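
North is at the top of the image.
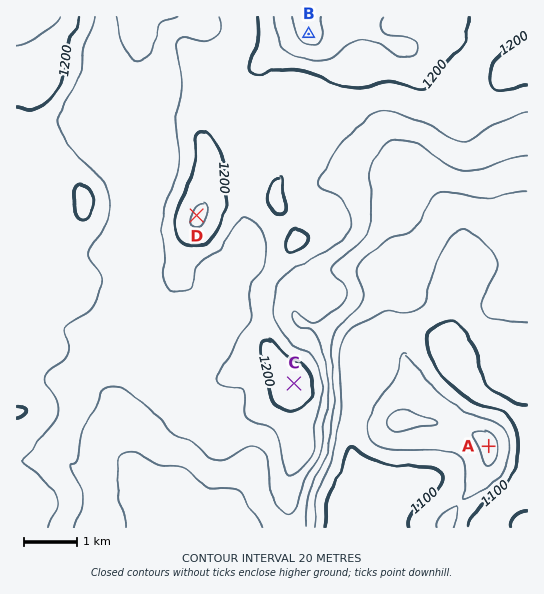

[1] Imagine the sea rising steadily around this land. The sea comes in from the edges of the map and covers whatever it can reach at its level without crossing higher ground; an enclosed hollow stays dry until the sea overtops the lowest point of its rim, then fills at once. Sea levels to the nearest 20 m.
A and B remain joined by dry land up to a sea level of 1120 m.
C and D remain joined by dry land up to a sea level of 1180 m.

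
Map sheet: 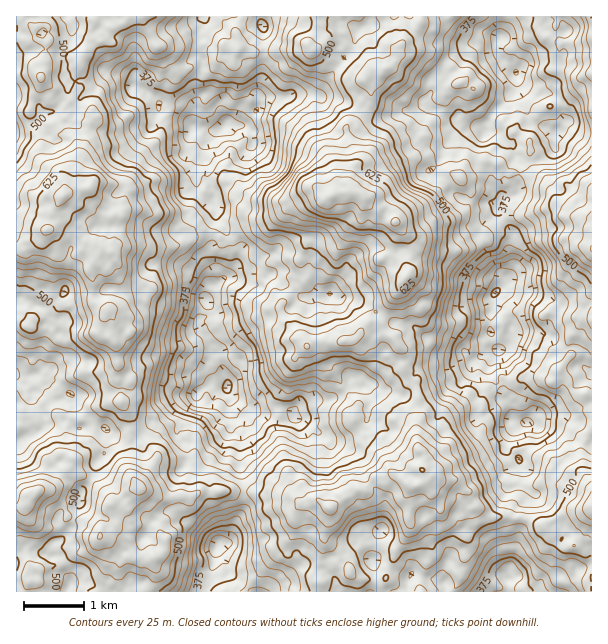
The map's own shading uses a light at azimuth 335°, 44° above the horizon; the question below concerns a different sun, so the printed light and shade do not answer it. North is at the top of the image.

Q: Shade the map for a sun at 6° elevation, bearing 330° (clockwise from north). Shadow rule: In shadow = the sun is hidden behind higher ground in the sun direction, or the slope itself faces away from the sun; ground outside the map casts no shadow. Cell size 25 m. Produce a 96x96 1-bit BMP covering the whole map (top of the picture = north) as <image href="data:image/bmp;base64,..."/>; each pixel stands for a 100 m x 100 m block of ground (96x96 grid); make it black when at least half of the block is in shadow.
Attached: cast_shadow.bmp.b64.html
<image width="96" height="96" href="data:image/bmp;base64,Qk2+BAAAAAAAAD4AAAAoAAAAYAAAAGAAAAABAAEAAAAAAIAEAAATCwAAEwsAAAIAAAAAAAAA////AAAAAAA/gAH/gcAZ9wP//HgJwD3/wOAB40e//AAEwH//+HAAAO+f/QAH8Xz/+DwAIf+f/D4A/7H/+D4Acf/f/P8PP4D//AwI+f//+f8fj8B//AIf+P//+Nw/h8B//gOf+P//+AB/gIh//gMP/H//+AD/gAw//gMP/n/v+AD/gAwP/gMP/j//+AH/gAcH/gBP/g/3+AN/gB+f/gAP/D/mAAA/wB/P/gAP/D3uAAAf4A/n/gAD/D/gAAAf4A8D/AAB/D/kAAAP8AYAOAAAZnvuAAAA8AAAAAAAAhPCAAAAcAAAAAAAAABAAAAAAABgAAAAAAAAAAAAAADgAAAAAAAAAAAAOADgAAAAAAAAAAAACAAAAAAAAAAAAAAAAAAAAAAAAAAAAAAAAAAAAAAAAAAAAAAAAAAAAAAAAAAAAADAAAAAAAAAAAABwAAAIwAAAAAAAAAx4AAAAz4QAADAAAAw/gAAAz/+AAPwAAAw/4AAAW//4AfwAAAQf4AAAA//8A/8AAAOB+AAAAf/8A/8AAA/A/AAcA//8A//+AD/CeAA8B//8B//+AH/AGAAIC//4A//+AP/AAAAAH//4AP/+A//gAAOAH//4AP/8D//wA6eDj//wAH/8D//wA5/3///wAH/+f//4AB/3///wABP7D//4AA4Hj//gAAA7B//4Ax4AB//gAAAAD//4ABwAA//gAAAAH//4AAIAAf/gAAAAP//4YAAAAP/gAAAA///4IABgAP/wAAAA///4AAOAAP/wAQAA///4AAfwAP/wAAAA///8AA/wAn/wAAIAf//8AB/x/j/4AD8AP//+AD/5/g/4AB+cH//+AD/x/x/+AAP2D//+AP/xH7/+AAH6B//+Af/wH//+AGH7A///g/8AH//+ADX4A///xw/gD//iD//4H///wAPgDg/gD///e+H4AAHgAHjBP///e/hwAAHAB/wAH///8fgQAAAgD/wAD///8PwMAAA+D/wAB//ePPwMAAAeD/wAAf/uDAwAAAB9hwgAAD/oAAAAAAB3wAAAAAfsAAPAAAA3whwAAANHAAfgAAAH5zwAAAAAAH+wAAAB4HwAAAAAAD4wAAAAAHwAAAAAAAOAAAAAAAgAAAAAHAAAAAAAAAAAAAAAHgAAAAAAAAAAAAAADgAAAAAAIBwAAAAAAAAAAAAAYBwAAAAAAAAAAAAAADwgAAAAQAAAAAAAIB7wAAAAAAAAAAAA6Q/8AAAAAAGAAAAAzw//wAAACAfAGAAAbg//4AAD/mfACAAAYs//4AAH//fgOAEAAM//8AAH///gGAQAB+//8AAH/7/gAAOAf///+Y4D/7/gAAOAf///+/4D/5nwAAMAP///+f4D/4DAAAGH////+/4B/4AAMAGP//+X8f4B/8AAAACH//4A8P4AP8AAAAAD//8AIP8AP+HCAAAD//8BAB8AD//jAADB/jMAAAcAAP/jAACAHgEAAAMAA//xAAAAHzgAAAAAA//wAAAAH3wAAAAABv/4AAAAD/4AAAA4An/4AAAAAf4AcAC4AD/wAA="/>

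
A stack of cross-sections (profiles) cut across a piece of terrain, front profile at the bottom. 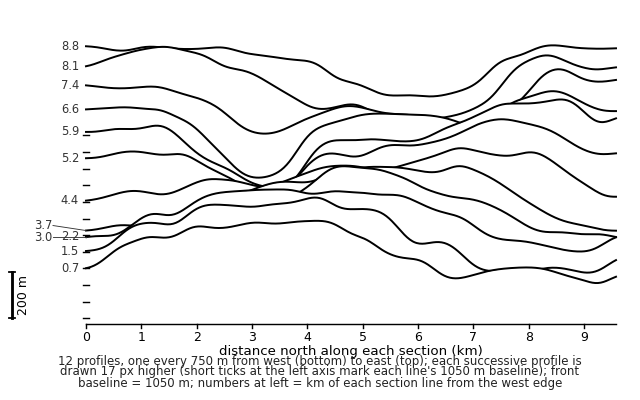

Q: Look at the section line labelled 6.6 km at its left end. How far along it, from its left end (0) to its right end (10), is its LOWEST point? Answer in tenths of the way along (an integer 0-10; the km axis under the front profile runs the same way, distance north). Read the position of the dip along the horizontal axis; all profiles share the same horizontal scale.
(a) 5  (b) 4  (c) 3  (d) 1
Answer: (c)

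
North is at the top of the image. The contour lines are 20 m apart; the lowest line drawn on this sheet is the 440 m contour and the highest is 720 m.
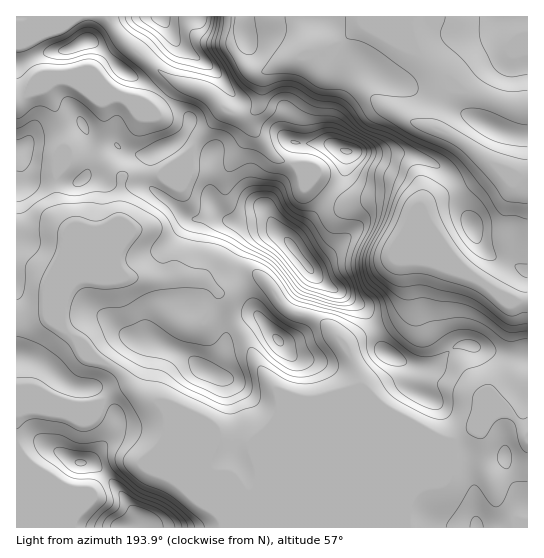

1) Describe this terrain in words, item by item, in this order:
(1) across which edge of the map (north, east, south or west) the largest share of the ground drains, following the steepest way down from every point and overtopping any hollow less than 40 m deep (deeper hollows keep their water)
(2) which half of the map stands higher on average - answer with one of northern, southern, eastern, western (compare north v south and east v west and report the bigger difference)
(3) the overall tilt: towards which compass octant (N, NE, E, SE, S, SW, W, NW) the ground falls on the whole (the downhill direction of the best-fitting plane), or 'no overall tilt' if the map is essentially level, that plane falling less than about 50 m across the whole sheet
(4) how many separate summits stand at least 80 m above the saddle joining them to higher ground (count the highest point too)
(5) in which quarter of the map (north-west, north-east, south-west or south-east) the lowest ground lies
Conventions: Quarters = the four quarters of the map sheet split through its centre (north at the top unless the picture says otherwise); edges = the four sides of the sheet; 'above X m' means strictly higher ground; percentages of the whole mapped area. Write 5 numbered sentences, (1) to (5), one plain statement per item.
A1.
(1) The largest share of the runoff leaves by the eastern edge.
(2) Taken as a whole, the western half is higher than the eastern.
(3) On the whole the ground falls towards the east.
(4) 3 summits rise at least 80 m above their surroundings.
(5) Look to the north-east quarter for the lowest ground.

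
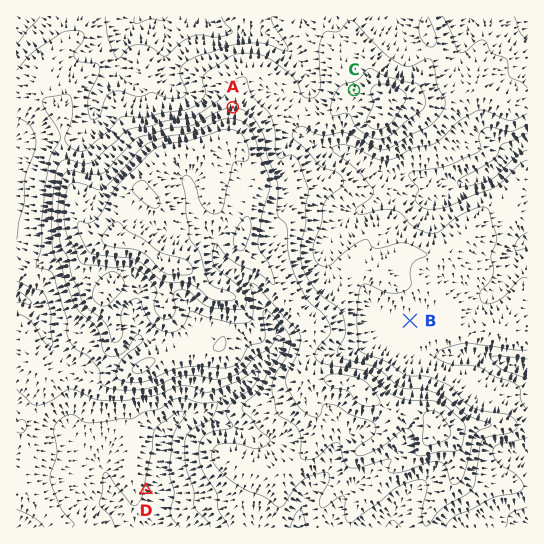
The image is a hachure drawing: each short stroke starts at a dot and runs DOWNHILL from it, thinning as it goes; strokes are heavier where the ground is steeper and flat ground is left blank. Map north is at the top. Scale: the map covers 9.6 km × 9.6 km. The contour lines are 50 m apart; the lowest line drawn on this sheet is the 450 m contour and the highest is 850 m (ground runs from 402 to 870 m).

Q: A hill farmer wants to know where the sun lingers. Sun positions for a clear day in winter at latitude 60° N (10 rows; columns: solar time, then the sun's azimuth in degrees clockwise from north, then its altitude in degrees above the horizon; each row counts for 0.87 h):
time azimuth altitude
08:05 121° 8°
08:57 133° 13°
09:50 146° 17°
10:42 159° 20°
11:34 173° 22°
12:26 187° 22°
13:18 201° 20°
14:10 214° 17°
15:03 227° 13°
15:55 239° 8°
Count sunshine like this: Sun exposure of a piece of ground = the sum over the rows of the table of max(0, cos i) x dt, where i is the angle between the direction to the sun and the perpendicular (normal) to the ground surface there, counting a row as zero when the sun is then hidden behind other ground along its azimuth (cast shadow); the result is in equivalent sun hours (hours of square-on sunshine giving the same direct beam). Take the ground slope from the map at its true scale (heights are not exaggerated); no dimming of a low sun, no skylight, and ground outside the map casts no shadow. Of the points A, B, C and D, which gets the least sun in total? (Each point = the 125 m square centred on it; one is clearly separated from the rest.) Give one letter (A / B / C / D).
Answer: A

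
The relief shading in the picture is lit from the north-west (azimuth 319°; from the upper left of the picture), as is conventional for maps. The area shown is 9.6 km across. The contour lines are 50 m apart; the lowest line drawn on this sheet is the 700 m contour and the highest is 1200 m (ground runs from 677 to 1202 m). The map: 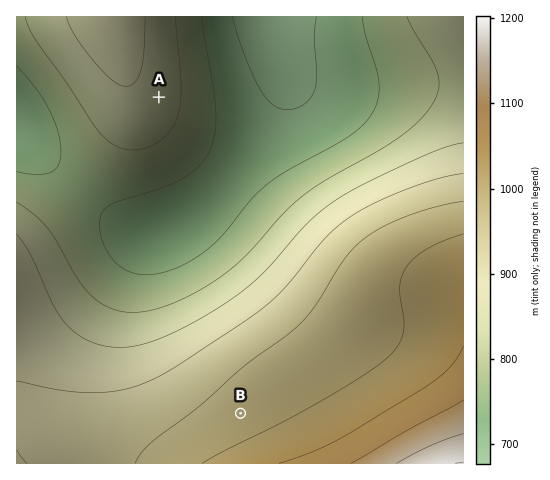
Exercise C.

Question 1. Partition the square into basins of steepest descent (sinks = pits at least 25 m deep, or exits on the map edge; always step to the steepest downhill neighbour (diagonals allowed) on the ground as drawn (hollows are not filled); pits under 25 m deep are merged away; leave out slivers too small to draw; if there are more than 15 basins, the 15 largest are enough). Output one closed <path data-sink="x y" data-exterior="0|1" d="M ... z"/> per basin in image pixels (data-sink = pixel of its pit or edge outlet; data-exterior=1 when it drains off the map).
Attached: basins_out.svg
<path data-sink="271 17" data-exterior="1" d="M463 16l-354 1 19 68 0 25-5 15-19 34-23 28-33 34-32 25 1 218 447-1z"/><path data-sink="17 123" data-exterior="1" d="M109 16l-93 1 1 229 31-25 33-34 23-28 19-34 5-15 0-25z"/>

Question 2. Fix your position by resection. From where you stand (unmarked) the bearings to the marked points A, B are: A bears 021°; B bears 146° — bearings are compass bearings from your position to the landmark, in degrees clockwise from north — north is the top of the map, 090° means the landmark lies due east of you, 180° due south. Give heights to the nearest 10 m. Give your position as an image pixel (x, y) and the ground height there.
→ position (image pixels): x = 111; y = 221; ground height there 740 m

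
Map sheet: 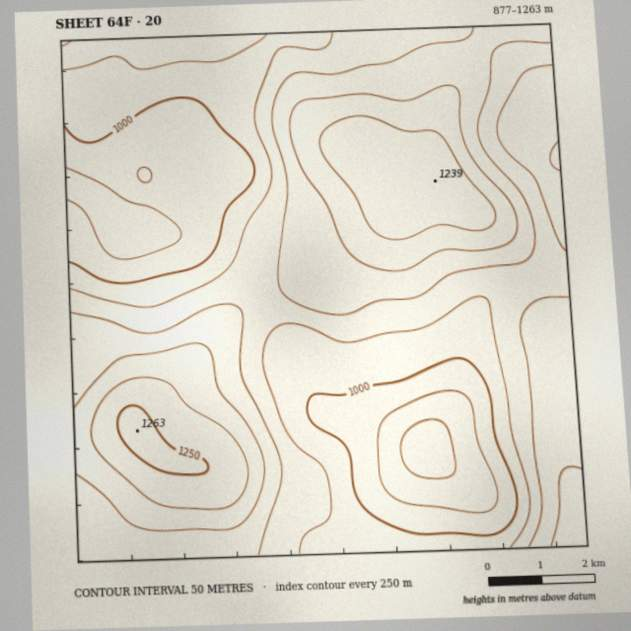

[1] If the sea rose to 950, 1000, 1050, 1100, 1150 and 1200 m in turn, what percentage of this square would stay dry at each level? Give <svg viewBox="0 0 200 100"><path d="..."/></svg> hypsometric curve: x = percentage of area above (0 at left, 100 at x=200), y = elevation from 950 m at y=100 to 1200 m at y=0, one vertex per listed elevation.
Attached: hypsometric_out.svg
<svg viewBox="0 0 200 100"><path d="M188 100l-27-20-38-20-39-20-40-20-23-20"/></svg>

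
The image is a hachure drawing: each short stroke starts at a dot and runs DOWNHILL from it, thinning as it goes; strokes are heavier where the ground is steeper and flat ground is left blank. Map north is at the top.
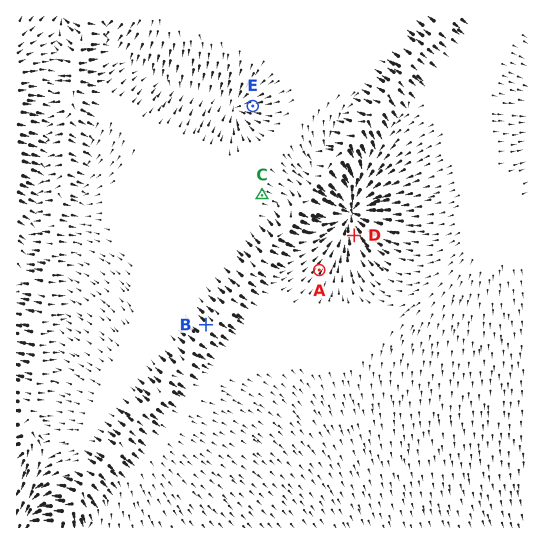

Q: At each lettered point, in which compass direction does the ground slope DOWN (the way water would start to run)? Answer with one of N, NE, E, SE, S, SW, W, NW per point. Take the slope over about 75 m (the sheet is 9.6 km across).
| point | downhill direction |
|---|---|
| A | NE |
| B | NW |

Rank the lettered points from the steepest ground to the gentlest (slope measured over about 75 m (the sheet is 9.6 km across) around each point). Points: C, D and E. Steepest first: D E C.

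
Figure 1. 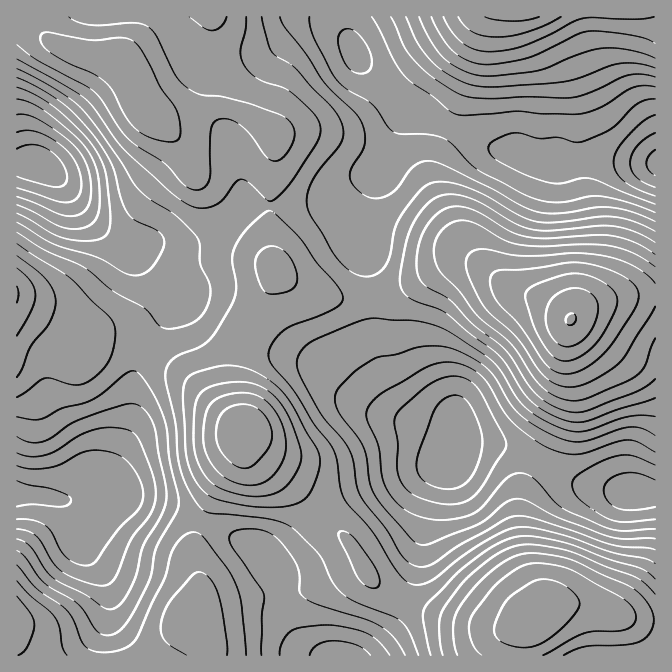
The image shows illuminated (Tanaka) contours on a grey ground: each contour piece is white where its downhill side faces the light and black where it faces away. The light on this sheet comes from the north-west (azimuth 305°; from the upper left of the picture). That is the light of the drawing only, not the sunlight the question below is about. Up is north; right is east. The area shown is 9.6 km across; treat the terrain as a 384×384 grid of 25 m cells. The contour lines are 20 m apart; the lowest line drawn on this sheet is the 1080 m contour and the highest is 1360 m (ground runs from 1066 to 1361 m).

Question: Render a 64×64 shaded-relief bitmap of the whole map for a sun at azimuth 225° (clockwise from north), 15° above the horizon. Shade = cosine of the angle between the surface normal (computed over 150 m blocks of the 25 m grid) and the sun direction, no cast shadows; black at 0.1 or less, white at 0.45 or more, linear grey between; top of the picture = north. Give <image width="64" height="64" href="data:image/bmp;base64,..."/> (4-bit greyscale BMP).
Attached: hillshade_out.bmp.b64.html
<image width="64" height="64" href="data:image/bmp;base64,Qk12CAAAAAAAAHYAAAAoAAAAQAAAAEAAAAABAAQAAAAAAAAIAAATCwAAEwsAABAAAAAAAAAAAAAAABEREQAiIiIAMzMzAERERABVVVUAZmZmAHd3dwCIiIgAmZmZAKqqqgC7u7sAzMzMAN3d3QDu7u4A////AHZlVURFVmeImIdlREVmZ3iZqru7u6qZmZmZiIiaqpmIZmVUREVneIiIdlVEVWZ3iZqqu7qqqqmZmZiIiJmZmYdmVURERWeIiIh2VURWZ4iZqqu7qqqpmYiIiHd3iZmIdlVEMzRGeIiId2ZVRVZ4iZqqu7qZmZmYiIh3d3d4iHZVMzMiM0V4iIh3ZVVVVniImaq7qYiIiIh3d3dmZnd2VUMiIiIjRniIh3ZlVFVWeIiZqqqXd3d3d3d3ZmZmZlVDMhEREiNGeIiHd2VURVZ3eJmqmHZVZnd3d3dmZVVUQzMiERESNFeIiIh3ZUREVneImZmHZURWZ3d3ZmZVRDMiIiIRESNFZ4iZmHdlRERWeImZmYZDNFZnZmZmZUQyIRESIhISNFZ4iJmYd1RDRWeImZmYdUM0VmZmZmVUMiEAARIjIiNFZ3eImYh2VERWeJmZmYdkMzRWZmZlVEMhEAAAEiMiI0Vnd4iIiHZUVWeJqqmZhlMzNFZmVVVUMhEAAAASIyM0Vnd3d3iHdmZniaqqmYdlQyM0VVVVVVQyEQAAASIzMzRWd3d3eIh3d4mquqmYdlQyIjRVVVVWVDIhERESMzNEVWd3ZneImIiZqru6mYdmVDIiNEREVWdlQyIiMzNERGZmd3d3eImqqqu7u6mYd2VDMiM0RERWd2ZUMzRERVVmiIiHd3eImqu7u7u6mId2ZUQzM0RERWZ3dlREVVVWZ3iZmId3eImrvMzLu6mHdmZlRDM0RERVZ4h2VVVmZmd4maqZh3iImau8zMu6mHdmZlVEQ0REVWZ4iHZVZnd3eImqqpmIiIiZq7zMu6mHdmVVREQzRFVWZ3iIdmZ4iYiImauqmIiIiZmqu8y6qYd2VEQzMzNFVWZniIiHeJmqmZmau6mYeIiJmZq7u7qYh2VDMyMzM0VVZneImZmaq7upmZqrmYh4iImZmru7qph2VDIiIjM0RVZmZ4iZqrvMy6mZmqqYh3iImYmau7uph2VDIRIjNEVWZmZniZq7zN3LqZmaqpiHiIiIiJq7uph2VDIREjRVZmZ3ZneJq8zd3cupmZqZiHeIiIiImrqph2VDIRETRWZnd3d3eJq7zd3cupmZmZh3eImId3iaqph2VDIRESRWd3d3d3eImrzd3dy6mIiYiHd4iId3eJmZh2VUMyIjRWZ3d3h3eImrzN3d3LmYiIh3ZniIh3d3iIh2ZVVEMzRWZ3d3d3eImbzN3d3cqYh3d3ZmeIiHZmeId2ZmZlVVVWZ3d3d3d4iavN3d3dyph3d2ZmZ4iHdmZ3d2ZmZmZmZmd3d3d3d4iJq83d3dy6mHdmZmZnd3dlVmdmZmZ3d3Znd3d3d4iIiJmszd3dzLqXdmZmZmd3dmVWZmZmZ3d3d3d4iIiIiIiJmrzd3czLqYdmZmZmZmZmVVVWZmZnd3d3d4iIiIiIiJmavMzMu6qYdlVmZmZmZmVVVVVmZneId3d3iHd3d4iJmaq8zLuqmYdlVVZmZVVVVURFVWZnd4iIiHd3d3Zmd4maqru7qpiIdmVEVVVUREVURERVZnd4iIiIh3dmZVVniZqqu7qYh3dmVEREREMzNERERFZnd4iImZiHZlVURWeJmaqqqYdmZVVEMzREMiIzMzRFVnd3iIiZmHdlVERFZ4mZmZmIdlVUREMzMzMhIiIzNEVnd3eIiJiHdlRERFVniZmZmHdURERDMyMzIiERIiNEVnd3iIiIiHdlRERFVniZmZiHdkQzMzMiIzIiERERI0VniIiIiIiHdmVERFZneJmZiHZlQyIiIiIzIiERERI0V4iIiZmYiHd2VURFZmd4iIiHZlMiERIiIjMiIRAREkV4mZmZmpmId3ZlVVVmZ3d4iHZlMhEREiMzMyIREBEjRomqmZmqqYd3d2ZVVWZmZ3d3dlQhEREjMzQzIRABESRXm7qZmqqph3d4dmVWZmZmd3dlQyEREjNEREMhEAEiNXm7uqmqqph2d4iHZmZmZmZ3d2UyEREjRFVVQyEREzRXmsy7qqqql2ZniIdmZmZmZnd2VDIhIzRVZmZUMiIlVnmszcu6qql2VWeJh2ZmZmZnd3ZUMyM0VWZnZlVDMzd4ms3d3LuqmHZWaJmHZmZ2ZmZ3ZlRDNFVmd3d3ZlVFWIq83u7cu6qXZVZ4mYdmZmZmZmZmVURVZnd3d3d2ZmZ5m83e7ty7qYdlVoiYd2ZmZmVVZmVVVWZ3eIh4h3d2Z3mrze7t3LqYdlVniId2VVVVVVVWZmZmd4iIiIiIiHd3iavN3d3LqYdlVmeId2VVVURERVZmd3iIiJmZmZiId3eKvN3dzLuYZVVWd3dmVVREMzRFVneImZmZmZmZmIh3d4vN3dzLuodlRFZmZlVVREMiNEVniJmqqqqaqZmYiHd4nN3t3LupdlREVmZlVVVEMiI0VniJqquqqqqqmZiIiImt3t3Lqph2VEVWZmVVVUQyI0VniZq7u7uqqqmZiIiImr3dzLqZh2VERWZmZVVVRDM0VniZq7zMu6qpmYiIiImrzMy6mIh3ZURWZ3ZlVVVEMzRXiZqrzMu6qZmYiIiImau7uph2ZmVURFZ3d2ZVVUMzRWiaqru8u7qpmYiIiIiaq7qYdlVVVURFZ4h3ZlVURERWeZqqu7u7qpmZmIiIiZqqqYdlRERERFZ3iIdmVEREVWeJqqq7u7uqmZmZiIiaqqmYdlRDRERFZniIh2VEREVWZ4mqq7u7uqqZmZmIiZqqmY"/>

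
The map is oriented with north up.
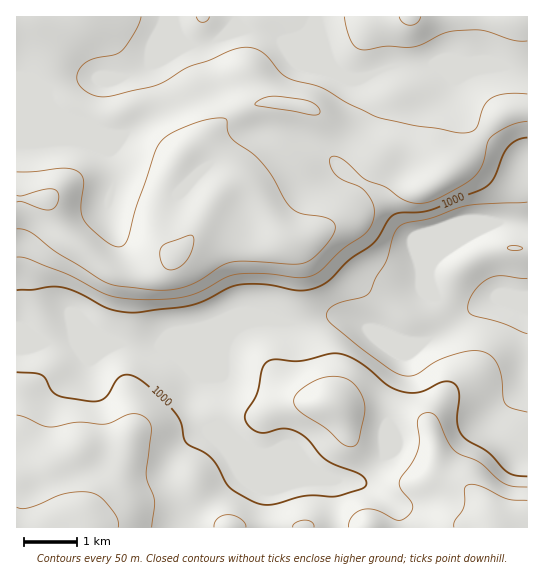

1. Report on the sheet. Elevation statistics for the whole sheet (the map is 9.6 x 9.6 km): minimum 880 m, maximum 1160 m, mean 1030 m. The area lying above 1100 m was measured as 12.2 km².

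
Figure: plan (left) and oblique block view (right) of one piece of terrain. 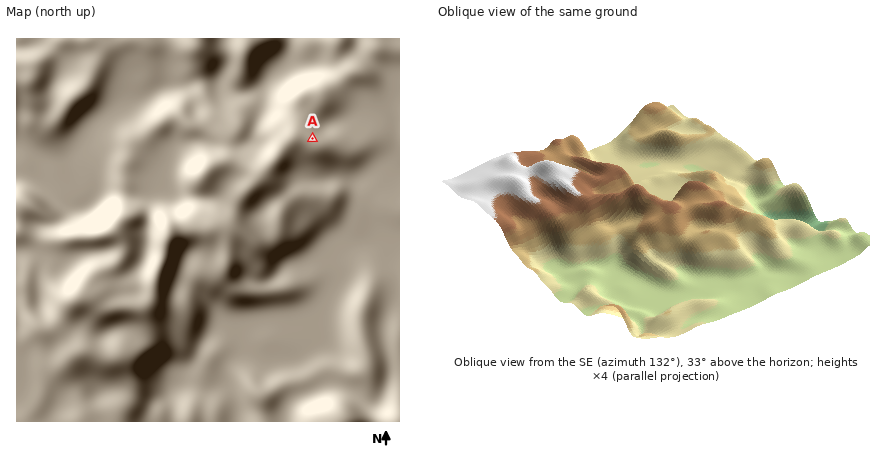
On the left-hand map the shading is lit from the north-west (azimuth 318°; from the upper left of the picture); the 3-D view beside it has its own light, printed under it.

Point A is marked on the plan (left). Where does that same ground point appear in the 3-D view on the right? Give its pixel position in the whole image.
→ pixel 771 227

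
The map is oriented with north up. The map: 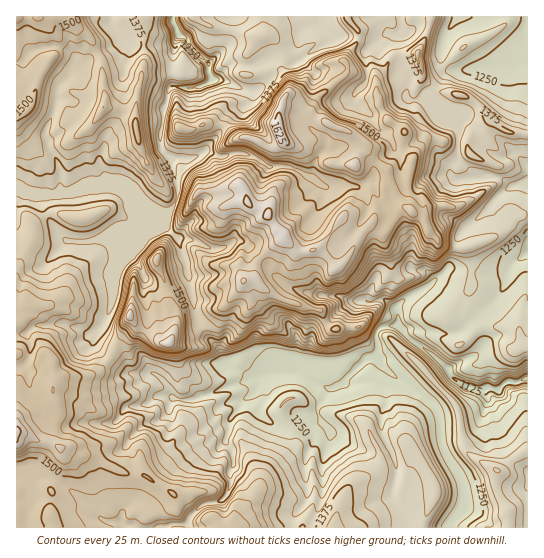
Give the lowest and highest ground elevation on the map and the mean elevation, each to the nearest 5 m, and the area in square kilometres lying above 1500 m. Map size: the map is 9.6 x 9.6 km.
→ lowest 1100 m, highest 1645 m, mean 1385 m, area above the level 15.9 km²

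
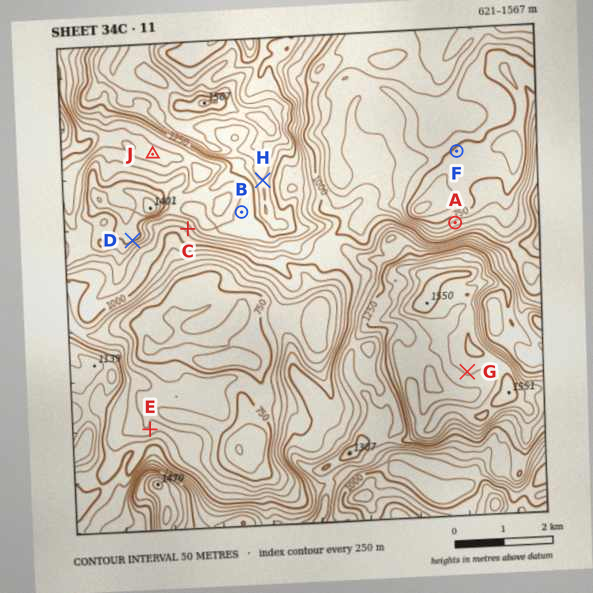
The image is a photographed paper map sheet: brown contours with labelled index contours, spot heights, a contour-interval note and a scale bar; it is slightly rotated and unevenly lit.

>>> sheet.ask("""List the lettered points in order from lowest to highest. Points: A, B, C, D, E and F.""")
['F', 'A', 'E', 'C', 'B', 'D']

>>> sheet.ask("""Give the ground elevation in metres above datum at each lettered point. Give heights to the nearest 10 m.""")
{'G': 1460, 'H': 1350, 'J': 1080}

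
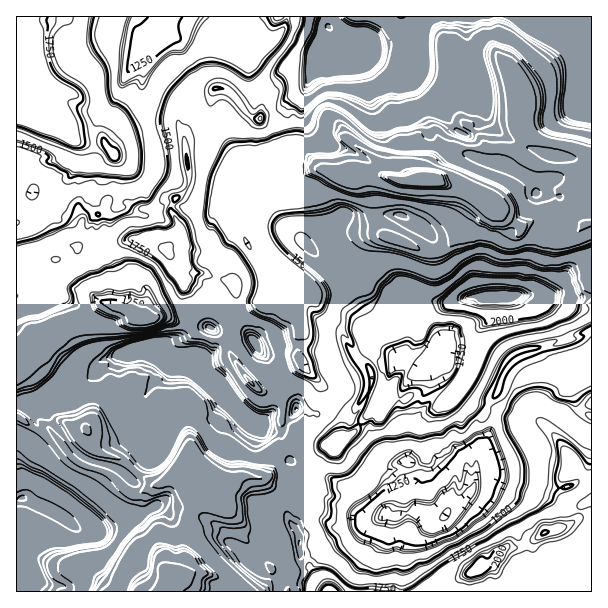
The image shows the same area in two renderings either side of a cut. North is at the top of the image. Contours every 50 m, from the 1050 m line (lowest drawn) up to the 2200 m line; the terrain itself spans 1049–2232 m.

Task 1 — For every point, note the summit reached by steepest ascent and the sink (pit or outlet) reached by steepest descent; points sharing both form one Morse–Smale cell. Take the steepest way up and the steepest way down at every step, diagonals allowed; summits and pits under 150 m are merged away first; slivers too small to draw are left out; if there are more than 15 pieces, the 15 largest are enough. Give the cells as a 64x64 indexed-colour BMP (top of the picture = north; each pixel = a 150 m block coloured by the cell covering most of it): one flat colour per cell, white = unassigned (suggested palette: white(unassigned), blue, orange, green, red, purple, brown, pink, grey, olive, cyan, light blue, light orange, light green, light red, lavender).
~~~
<image width="64" height="64" href="data:image/bmp;base64,Qk12CAAAAAAAAHYAAAAoAAAAQAAAAEAAAAABAAQAAAAAAAAIAAATCwAAEwsAABAAAAAAAAAA////ALR3HwAOf/8ALKAsACgn1gC9Z5QAS1aMAMJ34wB/f38AIr28AM++FwDox64AeLv/AIrfmACWmP8A1bDFAAZmZmZmZmZmZ3d3d3d37u7uqqqqqqREREREREREREREZmZmZmZmZmZnd3d3d3fu7uqqqqqqpERERERERERERERmZmZmZmZmZmZ3d3d3d+7u6qqqqqqkRERERERERERERGZmZmZmZmZmZmd3d3d37u6qqqqqqqREREREREREREREZmZmZmZmZmZmZ3d3d37u7qqqqqqqpERERERERERERERmZmZmZmZmZmZnd3d37u7qqqqqqqqkRERERERERERERGZmZmZmZmZmZmd3d37u7uqqqqqqqqREREREREREREREZmZmZmZmZmZmZ3d3fu7u6qqqqqqqpERERERERERERERmZmZmZmZmZmZnd3fu7u7uqqqqIiIkQiJERERERERERGZmZmZmZmZmZmZ3fu7u7u6qqiIiIiIiIiREREREREREZmZmZmZmZmZmZnd+7u7u4CIiIiIiIiIiIkRERERERERmZmZmZmZ3dmZmd+7u7uAAIiIiIiIiIiIiJERERERERGZmZmZmZ3d3dmZ+AO7uAAAiIiIiIiIiIiIkREREREREZmZmZmd3d3d3ZnAAAAAAAiIiIiIiIiIiIiRERERERERmZmZnd3d3d3d3AAAAAAACIiIiIiIiIiIiJERERERERGZmZndwAHd3d3AAAAAAACIiIiIiIiIiIiIiREREREREZmZndwAAAHd3cAAAAAAAACIiIiIiIiIiIiJERERERERmZnd3AAAAAHdwAAAAAAAAIiEiIiIiIiIiIiRERERERGZ3d3AAAAAAB3AAAAAAAAAAISIiIiIiIiIiJEREREREd3d3cAAAAAAHcAAAAAAAAAABIiIiIiIiIiIkRERERER3d3cAAAAAAAdwAAAAAAAAAAERIiIiIiIiIiJEREREIru3dwAAAAAAAAAAAAAAAAAAAREiIiIiIiIiIiREREQiu7u3AAAAAAAAAAAAAA//AAARERIiIiIiIiIiJERERCK7u7vMAAAAAAAAAAAA///wABEREiIiIiIiIiIiREREIru7vMzAAAAAAAAAAA////ABERESIiIiIiIiIiIiIkQiu7zMzMAAAAAMzAAA/////xERESIiIiIiIiIiIiIiIiK8zMzMzMwAAMzMAAD////xEREREiIiIiIiIiIiIiIiIrvMzMzMzMwAzMzAAP////ERERESIiIiIiIiIiIiIiIiu7zMzMzMzMzMzMAP/////xERERIiIiIiIiIiIiIiIiK7u7vMzMzMzMzMwAD/////ERERERIiIiIiIiIiIiIiIru7u7u8zMAAAAAAAP////8RERERESIiIiIiIiIiIiIiu7u7u7zMAAAAAACIiP//8RERERERIiIiIiIiIiIiIiK7u7u7u7AAAAAAiIiIiP/xERERERESIhESIiIiIiIiIt3bu7u7sAAAAACIiIiIjxERERERERERERERERERESIi3d3bu7uwAAAACIiIiIiIEREREREREREREREREREREiLd3du7u7AAAACIiIiIiIERERERERERERERERERERERIt3d27u7sAAAAIiIiIiIERERERERERERERERERERERER3d3du7sAAAAIiIiIiIERERERERERERERERERERERERHd3d3d0AAAAJiIiIiIEREREREREREREREREREREREREd3d3d3ZmZmZmYiIiIERERERERERERERERERERERERER3d3d3dmZmZmZiIiIgRERERERERERERERERERERERERHd3d3d2ZmZmZmIiIEREREREREREREREREREREREREREd3d3d3d2ZmZmIiIgRERERERERERERERERERERERERER3d3d3d3ZmZmZiIiBERERERERERERERERERERERERERHdVVVdXVWZmZmYiIEREREREREREREREREREREREREREd1VVVVVVVWZmZiIgRERERERERERERERERERERERERER1VVVVVVVVVmZmIiBERERERETMxEzMzMRERERERERERHVVVVVVVVVVZmYiIgREREREzMzMzMzMxEREREREREREVVVVVVVVVVVmZiIiBERAREzMzMzMzMzMRERERERERERVVVVVVVVVVmZmIiIAAADMzMzMzMzMzMxERERERERETNVVVVVVVVVWZmYiIAAAAMzMzMzMzMzMzEREREREzMzM1VVVVVVVVVZmQiIAAAAAzMzMzMzMzMzMxERERETMzMzVVVVVVVVVZmZAIAAAAADMzMzMzMzMzMzMRERERMzMzNVVVVVVVVVmZkAAAAAAAMzMzMzMzMzMzMzEREREzMzAFVVVVVVVVWZmZAAAAAAADMzMzMzMzMzMzMRERETMzMAVVVVVVVVVZmZmQAAAAAAADMzMzMzMzMzMxERERMzMwBVVVVVVVVVmZmZAAAAAAAAMzMzMzMzMzMzERERMzMzAFVVVVVVVVWZmZkAAAAAAAADMzMzMzMzMzMxEREzMzMAVVVVVVVVVZmZkAAAAAAAAAMzMzMzMzMzMzMzMzMzMwBVVVVVVVVVmZmQAAAAAAAAAAMzMzMzMzMzMzMzMzMzAFVVVVVVVVWZmQAAAAAAAAAAAAAAAAAzMzMzMzMzMzMAVVVVVVVVVVmZAAAAAAAAAAAAAAAAADMzMzMzMzMzMABVVVVVVVVVVQAAAAAAAAAAAAAAAAAAAzMzMzMzMzAAAAVVVVVVVVVVAAAAAAAAAAAAAAAAAAAAMzMzMzMwAAAA"/>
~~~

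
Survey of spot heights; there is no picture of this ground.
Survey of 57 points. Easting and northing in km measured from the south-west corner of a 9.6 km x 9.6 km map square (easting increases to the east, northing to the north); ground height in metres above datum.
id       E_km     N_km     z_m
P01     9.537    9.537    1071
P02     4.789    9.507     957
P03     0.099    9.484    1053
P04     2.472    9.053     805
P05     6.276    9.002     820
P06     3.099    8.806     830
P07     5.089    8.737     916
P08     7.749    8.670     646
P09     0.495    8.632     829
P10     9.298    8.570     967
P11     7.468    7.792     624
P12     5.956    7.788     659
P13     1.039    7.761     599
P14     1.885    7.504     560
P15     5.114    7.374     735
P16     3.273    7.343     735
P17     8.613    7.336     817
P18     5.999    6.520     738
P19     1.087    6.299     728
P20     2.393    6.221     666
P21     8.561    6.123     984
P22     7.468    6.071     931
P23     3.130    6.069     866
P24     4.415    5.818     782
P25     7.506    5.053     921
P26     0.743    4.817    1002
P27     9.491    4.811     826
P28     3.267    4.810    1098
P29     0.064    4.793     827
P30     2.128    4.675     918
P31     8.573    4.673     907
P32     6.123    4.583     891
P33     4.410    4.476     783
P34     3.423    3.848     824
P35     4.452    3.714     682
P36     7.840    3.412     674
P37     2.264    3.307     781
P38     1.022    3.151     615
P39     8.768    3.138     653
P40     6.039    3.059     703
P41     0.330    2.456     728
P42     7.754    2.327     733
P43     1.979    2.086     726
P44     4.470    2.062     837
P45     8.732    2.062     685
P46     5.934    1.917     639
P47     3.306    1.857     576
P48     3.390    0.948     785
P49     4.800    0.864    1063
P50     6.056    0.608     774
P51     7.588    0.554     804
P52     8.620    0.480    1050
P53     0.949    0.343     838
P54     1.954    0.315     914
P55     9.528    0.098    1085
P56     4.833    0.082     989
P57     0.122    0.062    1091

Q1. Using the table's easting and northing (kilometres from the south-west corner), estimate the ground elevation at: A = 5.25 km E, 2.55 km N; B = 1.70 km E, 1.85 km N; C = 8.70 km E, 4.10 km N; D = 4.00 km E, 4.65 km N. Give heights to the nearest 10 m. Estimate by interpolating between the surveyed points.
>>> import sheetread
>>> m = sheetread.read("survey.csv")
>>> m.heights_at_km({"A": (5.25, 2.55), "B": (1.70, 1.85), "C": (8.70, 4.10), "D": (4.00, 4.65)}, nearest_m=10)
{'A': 680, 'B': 670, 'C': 750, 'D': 830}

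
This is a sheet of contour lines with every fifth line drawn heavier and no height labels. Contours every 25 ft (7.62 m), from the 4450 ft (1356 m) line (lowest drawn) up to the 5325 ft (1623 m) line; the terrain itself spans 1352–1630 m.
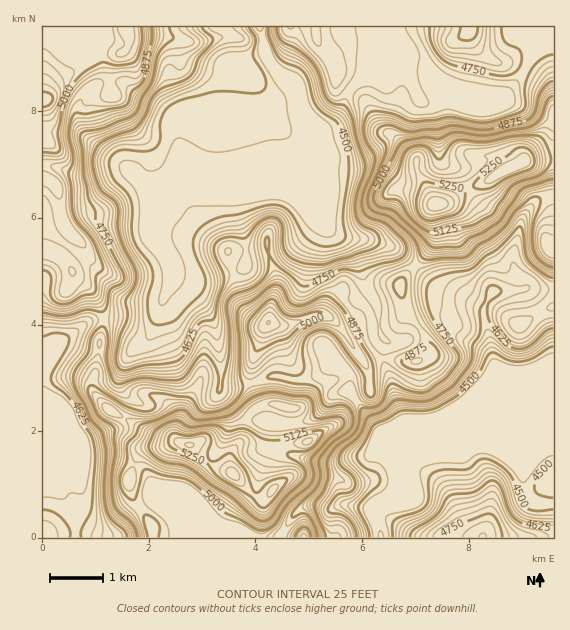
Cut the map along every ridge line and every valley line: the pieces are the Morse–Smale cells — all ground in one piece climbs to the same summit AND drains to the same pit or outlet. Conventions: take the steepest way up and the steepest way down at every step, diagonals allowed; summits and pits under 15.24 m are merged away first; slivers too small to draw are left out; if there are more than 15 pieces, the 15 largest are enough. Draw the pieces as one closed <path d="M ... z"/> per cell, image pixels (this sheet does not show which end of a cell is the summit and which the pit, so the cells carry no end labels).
<path d="M265 53l-21 8-16 0-6 6-3 49 7 24 5 30-14 1-2-2 0-44-2-10-4-4-20-1-8 3-4 4 1 23 11 27 4 4 18 1-19 7-20 16-6 8-9 21-3 16 12 17 5 16 25 6 15-1 30-9 6-10 29-6 23-11 12-11 7-11-12-31 1-8 14 36 8 13 12 7 27 2 25 8 22 19 14-15 5-11 0-33 17-6 18-13-6-14-6-5-16-9-7-49-3-5-12-6-16-36-2-2-8 1-33 16-10 10-13 30-8 7-12 3-14-16-10-30-10-6-10-10z"/><path d="M100 26l-58 1 0 262 23 1 8-16 21 19 8 16 2 10 13 0 18 7 12 0 11-11 13-34-1-16-16-25 1-12 7-17 7-12 19-17 23-10-18-1-4-4-8-16-6-34-2-2-17-12-16-6-20-15-16 0-9 3 8-9-1-15-4-10 3-7z"/><path d="M469 190l-8 3-16 10-5 0-6 4 0 33-5 11-14 16 25 23 19 5 24 13 12 64-6 11-25 23-16 11-27 12-15 14 6 3 55 0 6-3 14 0 6 3 60-1 1-154-23-4-10 2 0-6-8-19 1-17-17-19-8-15z"/><path d="M307 181l-1 8 12 31-7 11-12 11-23 11-29 6-6 10-14 5-23 5-33-4 5 7 23 18 14 20 8 37 0 29 26-1 21-8 15 0 6 2 2-15-8-20-2-13-8-7 18 1 25-10 9 0 10 6 30 42 18-4 3-18-7-10-2-27-11-17-12-38-9-10-13-6-9-10z"/><path d="M336 363l-5 0-16 14-10 2-16 0-2 5-1 16-3 5 10 6 1 22 8 10-29 6-6 7-4 13 0 8 10 12-8 12 0 10 6 10 12 10 10-15 11-9 17-1 11 3 8-4 9 0 24 4 4-4 10-3 12-15 0-14-5-12 0-8 9-33-13-36-5-3-10-2-16 2-8 5-2-11z"/><path d="M487 443l-14 0-6 3-55 0-4-3-7 0-6 6-1 6 0 6 5 12 0 14-12 15-10 3-4 4 8 28 172 1 1-93-61 1z"/><path d="M172 277l-22 59-21 19-6 10-2 19 9 15 0 8-5 12 26 15 26 7-16 6-17 3-10 14 13 11 8 12 45 19 1-2-14-12 0-3 34-44 8-22-11-27 3-9 0-30-6-30-16-27z"/><path d="M283 377l-15 0-21 8-26 1-2 2-1 8 9 21 0 12-6 16-34 44 0 3 14 12-1 2-45-19-8-12-8-9-5-1-5 14 1 10 5 14 15 20 3 15 128-1 2-5-12-11-6-10 0-10 8-12-10-12 0-8 4-13 6-7 29-6-8-10-1-22-10-6 3-5 3-21z"/><path d="M68 342l-9 1-5 4-12 22 0 106 24 22 5 8 4 14 1 19 76 0-2-15-15-20-5-14-1-10 5-12-2-4-20-5-25-1-6 0-10 5-13-1 21-19 32-12 8-4 4-6 0-3-14-7-16-19 0-12 4-12 1-15z"/><path d="M259 26l-158 0 0 18-3 7 4 10 1 15-4 7 21-1 5 3 15 12 16 6 17 12 3 8 1-6 7-6 25 0 4 4 2 10 0 44 2 2 14-1-5-30-7-24 2-44 2-8 5-3 16 0 21-8-2-14z"/><path d="M415 266l-13 14-1 12 5 19 21 29 3 13-7 6-10 3-30-3 20 61-1 9-7 15 1 5 5-6 7-1 13-13 27-12 16-11 25-23 6-11-12-64-24-13-19-5z"/><path d="M527 26l-160 0 0 26-4 24 30-13 8-1 9 15 3 2 18-2 16 10 12 4 24 6 22 0 20-26 6-14 0-9-4-7z"/><path d="M431 77l-21 2 9 21 12 6 3 5 7 49 21 13 7 16 55-28 30-2-1-40-57-22-13 0-36-10z"/><path d="M365 26l-106 1 6 25 5 11 13 14 10 6 10 30 14 16 12-3 8-7 13-30 13-13 4-24z"/><path d="M345 237l-4 0 4 2 9 10 12 38 11 17 2 27 7 10-3 16 24 5 16-3 7-6 0-5-8-17-16-20-5-19 1-12 12-15-21-18-25-8z"/>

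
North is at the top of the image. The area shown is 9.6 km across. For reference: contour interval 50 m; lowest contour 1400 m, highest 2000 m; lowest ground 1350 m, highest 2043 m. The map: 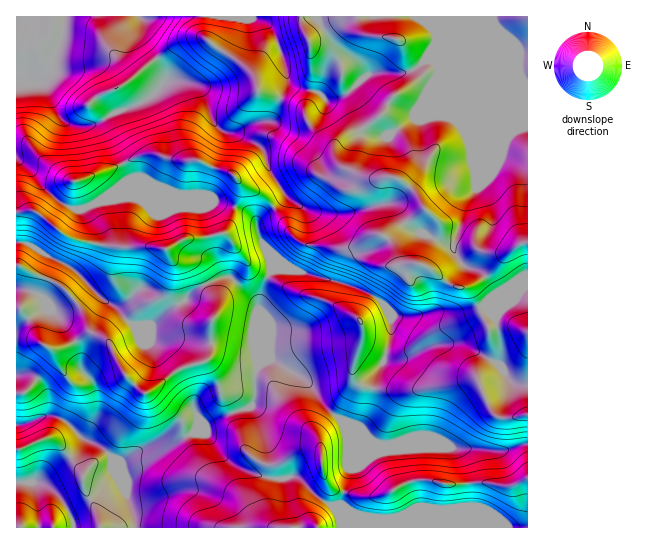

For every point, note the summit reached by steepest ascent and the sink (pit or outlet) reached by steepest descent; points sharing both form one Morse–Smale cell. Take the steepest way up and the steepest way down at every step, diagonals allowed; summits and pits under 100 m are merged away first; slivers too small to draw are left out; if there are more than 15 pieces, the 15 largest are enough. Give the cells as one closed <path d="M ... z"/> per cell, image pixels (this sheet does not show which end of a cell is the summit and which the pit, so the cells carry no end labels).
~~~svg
<path d="M527 16l-510 0-1 142 17 15 10 14 15 14 16 8 12-1 15-7 28-22-20-45-9-12 13-9 32-12 22-20 18 0 13 6 9 14 6 21 6 7 16 4 22 11 7 7 4 16 16 26-1 6-10 8 24 33 10 5 40 4 26-14 9 0 10 8 7 20 16 0 10 2 22 18 8 4 14 1 4 5 7 13 1 7-51 20-27 22-14 0-12-4-8-4-7-10-9 28 0 12 8 8 17 4 35 2 62-12 6 8 10 23 7 7 8 2 21-4z"/><path d="M274 208l-7 3-10 10 0 10 10 18 5 21-7 11-7 27-2-6-25-25-9 0-28 14-9 10-18 10-16 14-16 2-20-20-12-7-33-33-25-12-16-11-13-1 1 285 117 0-1-14-20-55 9 2 23-13 20-1 28-14 13 0 13 18 15 14 36 14 16 0 8-3 5 3 20 20 15 8 7-2 8-34-2-9 0-32-2-5 13 12 20 8 12 0 11-4 34 0 18 7 53 3 22-8 0-28-22 4-8-2-7-7-10-23-6-8-53 10-29 2-30-4-10-10 0-12 9-28 7 10 8 4 12 4 14 0 27-22 51-20-1-7-11-18-14-1-8-4-22-18-10-2-16 0-7-20-10-8-9 0-26 14-44-5-12-10z"/><path d="M177 80l-12 3-12 13-8 5-32 12-13 9 9 12 20 43-4 7-27 19-16 6-8 0-16-8-15-14-10-14-16-14-1 52 18 0 28 22 15 7 37 7 40 0 12 2 19-10 13 0 27-6 6-10 8-25 1-15-2-3 5 5 19 10 12 12 4-3 5-5 1-6-16-26-4-16-7-7-22-11-16-4-8-12-4-16-7-12-10-6z"/><path d="M346 427l1 35 2 9-8 34-6 1 5 11 2 11 186-1-1-83-21 7-53-3-18-7-34 0-11 4-12 0-20-8z"/><path d="M241 183l-1 10-7 22-8 18-27 6-13 0-19 10-12-2-40 0-37-7-15-7-28-22-18 2 0 29 13 2 16 11 25 12 33 33 12 7 20 20 16-2 16-14 18-10 9-10 28-14 9 0 25 25 2 6 7-27 7-11-5-21-10-18 0-10 16-15-11-11z"/><path d="M206 433l-13 0-28 14-20 1-23 13-9-2 12 30 8 25 2 14 206-1-1-10-5-10-16-8-20-20-5-3-8 3-16 0-25-8-15-8-11-12z"/>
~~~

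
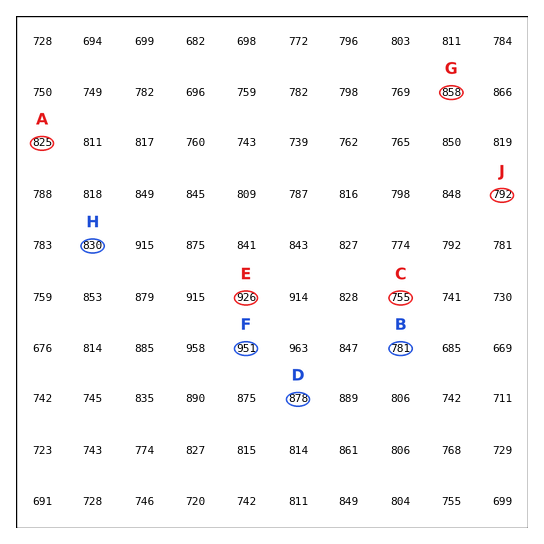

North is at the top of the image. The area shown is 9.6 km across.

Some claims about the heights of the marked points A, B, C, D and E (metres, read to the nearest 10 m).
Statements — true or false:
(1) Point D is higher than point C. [true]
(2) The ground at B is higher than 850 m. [false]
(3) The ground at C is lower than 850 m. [true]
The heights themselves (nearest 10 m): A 820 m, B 780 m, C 750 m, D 880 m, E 930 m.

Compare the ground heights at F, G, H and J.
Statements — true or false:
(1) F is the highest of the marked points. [true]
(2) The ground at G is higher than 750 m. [true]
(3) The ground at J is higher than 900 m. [false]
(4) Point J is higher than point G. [false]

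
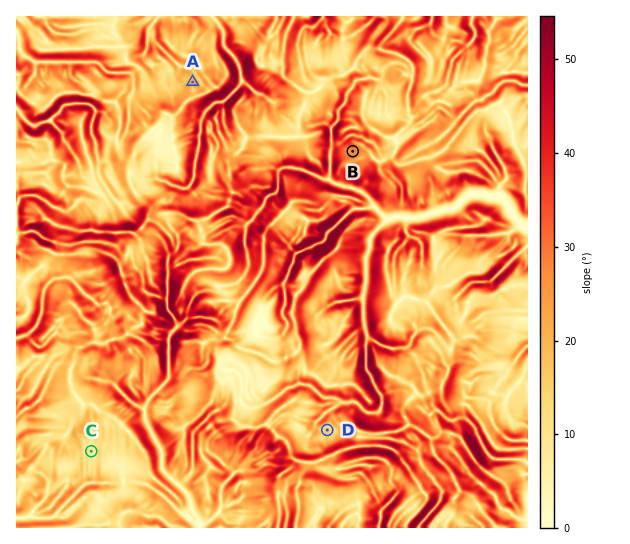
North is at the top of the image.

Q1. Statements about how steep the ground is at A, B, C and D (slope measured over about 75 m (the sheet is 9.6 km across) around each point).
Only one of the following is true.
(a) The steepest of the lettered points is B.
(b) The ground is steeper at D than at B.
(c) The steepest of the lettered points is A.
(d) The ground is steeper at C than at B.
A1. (a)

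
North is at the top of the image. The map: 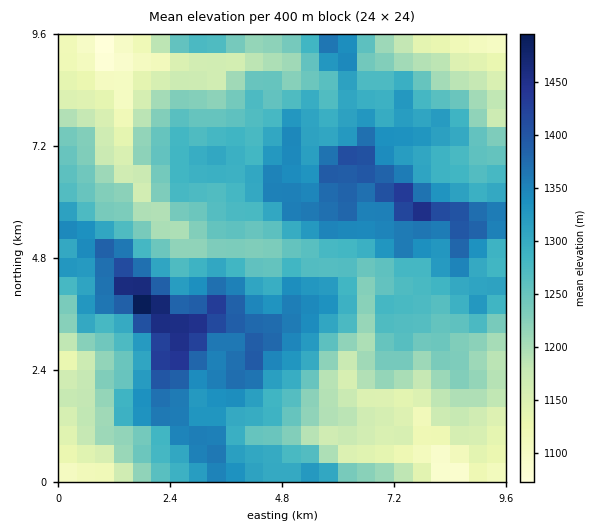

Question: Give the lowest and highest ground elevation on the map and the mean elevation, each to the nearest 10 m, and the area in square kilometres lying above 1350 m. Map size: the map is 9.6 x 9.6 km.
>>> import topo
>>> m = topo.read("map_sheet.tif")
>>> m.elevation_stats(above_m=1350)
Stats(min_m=1070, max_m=1520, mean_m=1260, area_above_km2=15.3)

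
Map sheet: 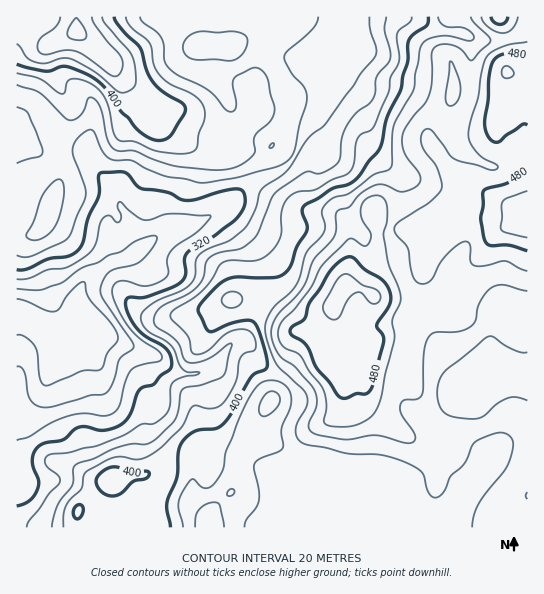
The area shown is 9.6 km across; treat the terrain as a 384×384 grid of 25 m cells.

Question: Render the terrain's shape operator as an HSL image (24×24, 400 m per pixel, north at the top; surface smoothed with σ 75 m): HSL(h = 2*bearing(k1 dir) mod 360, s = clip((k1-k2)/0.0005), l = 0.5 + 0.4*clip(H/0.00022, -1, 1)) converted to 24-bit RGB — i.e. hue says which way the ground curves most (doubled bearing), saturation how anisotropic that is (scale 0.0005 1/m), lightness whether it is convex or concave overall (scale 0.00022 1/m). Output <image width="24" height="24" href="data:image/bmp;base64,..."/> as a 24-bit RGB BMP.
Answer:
<image width="24" height="24" href="data:image/bmp;base64,Qk32BgAAAAAAADYAAAAoAAAAGAAAABgAAAABABgAAAAAAMAGAAATCwAAEwsAAAAAAAAAAAAAemLNRDWs9dvHTW2peX5feIB3VUd2VEqXlNCU2amOUEFoa4B9f3+Af3+AgH9/gH9/gH9/gH+Ae4KBhnt4fH6AWGeKq5eNhW5xIkI1P65GxtlC/w5uzMFyOnddOY6EVanJY8ty31uooZbKU2SNf3+Af3+AgH9/gH9/gH9/f39/fnqAloB0cYN/WoKBcIyarYayWTR6nr5AIKeQo8Lu69zvk3TwimzRKG56ydFDPn44ypJdclh7f4B+f39/gH9/gH9+gH9+gHp3fGRcipZogodqcoF9U3tqjpVpLmPGyeboS4jFK3pByKBnnUiF0UbLjVLK17aaPk2dy3FpdYtYW5SDg1tObFIrgnssaHI+cFU/dLJbZJuTeaCBY3x8bnt9dpFmR4ZLgpZIaaeTcbKYQmpmxGVNK1tkrmN/06yJSDShz4Oay66SKV943jL02Jzdj7uxWZOkg8/WfrDHk1iclFNMhn9KSHVNd4BgY9GFS36Wep1kmWlXUDNUvKRSPWl6iWM0tctvL0JcwWaj6bCzRMXODS5H529nup6Ijr98Q49ydktXa1uMmomwsqbDaF6kZXWArdtlNEtaeoBklJJlVzN6tsWZXjudeOTDsHzNbzqwRIZ02uPF9CCWKQompdY1osuD1diYLT90cZqTWGqNiZSHjXp5oXKedWqb266JOFdsZot1d1OIREyRl8KOXTCClg0ATmAABC8NiMVyaAcOqBgAQ1mu0vXbcWC25dKpKjxzd5+MWGd/dIZ3jH+JfoKTb4ekybeZc0+heH1XQW5ghG8yTA8AMxQAEec79tXWAqBvElYKOQE38uzZQtfAocxmSXZh17eeSV/HUFqSc2eBcX9udoNwhIpyenZmoEQdg0wjSJRWbjhTLwslkdHw09n4lMHfbq1/85O6FV+SALPO3t7t1nLXv3NoWKVqnqkwn64sOT1dgXeGi3yFdId9gX56f39/YHI0m8yIMmF7ZSaYZ7zlqf/mY6jnxK/03p356b/lwMThB3WCK5584XnQ577KsVmR0oyvl7zeMC+IT3NLknZpZZFidn98gH14ZsZWaI9Fa54oCWJcm+e8q6hPMEAYIiUOYE8b3NRwx36Pjlq6HFNXX24xz5yI5b3Gh97V0S6atBijZcZwS2+KqXlbXWVHhF1C07CpSmaCxauSGa2TGWsOS2sni1WhSFS5d8zfvuLYuHCxj05xa0GDP7Oxfq6M6teuiDNSijFZiz+l2bKPKFVmym+WjFp1j4JhyZ7fsJXSnci3R2W8lV62Q4FYGmAkMZA9O4cyjX48lkVbqlNjVH1ZOo1DbmI/5shMljUtlDeZXbK2zJSPhUm1Lk2E3Yq7Z2u1elGG4rqvqpN3O1t1THuTt0mptGqCSmgnMXUVHF8daUdZq259sHWTWHCsTpS9slrg7rSiJKO3cpS2tX6opnixQEmxqnyMmpjAT3N+1LWftY2hn4bBJi1upVhVllhZpWmjsItzP2MyEDwfTrmIoK3EacHRgZfPQzLU8d3ar1jWTll6k1pYnFdOUZGTiMTQmYy4baKbcq5dy8KdkDF8aCI7doZDkldNi4hWp5pbs3qnPLV9B14HDlIMxZxHImwvSTEn0tUrpyAvaDAre5BDjMyuar+wQ1MnlY1Dkmhjh3pMzslAQw9O5mV3OVdrmbdpgMm5gbLOkqDGko7HnH/OPMioK6hCUztpfWJOXbZLpyx4uJORisqcTZNNfSI0pbBLO4xRdV5hm4V8yIhpDBtH5aOrgnrbyuDcf7KnV4N8cJ+hpmCHVIBZvqV/NWV4P1J8gLCxSz+dhmSvxsC4wLaSXUJ3mGC4uLuYZGmIU3dSfVFG0dmKCwtb3uU2TaBKocCTopbFiavLQVOPnkV7orySpHWfT12EWX59SJZxSjyJb6mfr6WAxktmkLVKKkyS0KqKcmR9dVpGWblLutQ4LQYkrfxoZt2lbOO/Y4y4rTJiezFucaikub2RY3KPh1eUfX+ASXtpW0RtSIJLrYtQjGJk4tusCQ5S6LmQYXCExT68et8uQRIxR5bbz/zbf9OwOGtLRxsmdlEpcXhAO5k9uLWBfE18f3B6f3+AdICAKYaJaD6cvHFsnHRwzuuoAAdU7uLdiZbfV3Ph8dL5Y1vwnv7epOPFroPFmSy8OiiIz8LrlJrlhpvRe3FHfG5aZoBwf4B/f4B/TEBsLjFjgNOnr+ni57GeDQI7gbAApG0bRZ58MVZr8L2Vb+dQcIAtQDgedCZGZoOBZpA+enNEl1lNrXKafpChbI6ZcXyDf3+AQDR+UNWCYZEqlTQMulMAggCo7/zPBZ53"/>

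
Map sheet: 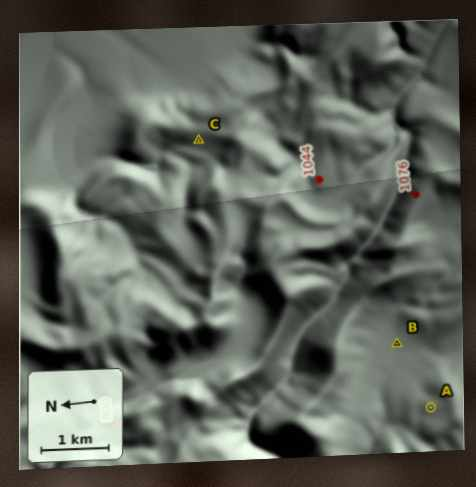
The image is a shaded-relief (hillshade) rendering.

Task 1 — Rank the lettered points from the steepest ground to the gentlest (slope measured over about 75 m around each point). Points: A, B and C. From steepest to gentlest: C A B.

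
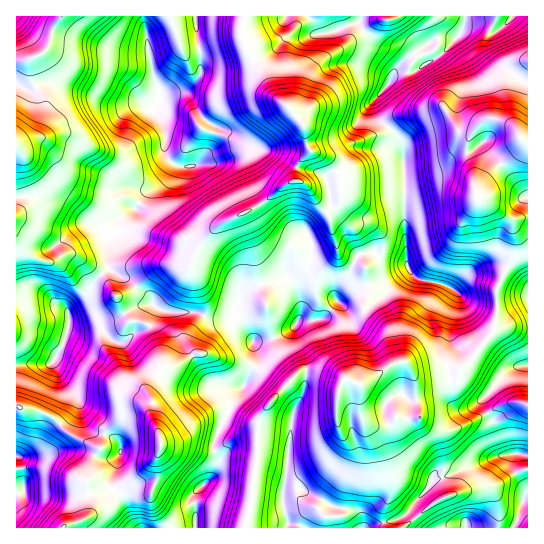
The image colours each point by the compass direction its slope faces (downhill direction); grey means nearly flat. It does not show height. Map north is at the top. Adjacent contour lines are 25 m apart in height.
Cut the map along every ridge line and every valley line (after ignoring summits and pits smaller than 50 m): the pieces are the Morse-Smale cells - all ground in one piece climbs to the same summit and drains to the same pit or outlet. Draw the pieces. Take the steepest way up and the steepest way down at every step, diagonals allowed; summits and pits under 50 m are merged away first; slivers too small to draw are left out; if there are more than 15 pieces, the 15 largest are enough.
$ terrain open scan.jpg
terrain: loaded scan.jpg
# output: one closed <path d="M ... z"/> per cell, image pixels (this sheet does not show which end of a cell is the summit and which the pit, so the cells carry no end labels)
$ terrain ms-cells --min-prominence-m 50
<path d="M142 16l-80 0-9 11-6 22-6 6-25 7 0 180 10 11 13 7 15 1 9-6 12 0 28 18 5-4 0-27 9-12 2-11 10-8 6-3 12-16 11-5 17-22-10-11 0-24-4-11-8-9 7-11 0-8-8-20-5-38z"/><path d="M297 16l-101 1 0 14 4 18 0 26-13 14-16 5 15 1 17 23 11 7 2 5-7 20-12 15-23 0-16 22-11 5-12 16-6 3-10 8-2 11-9 12 0 25 21 13 6 7 26-20 28-2 4-4 8-19 17-17 41-20 24-20 8-4 10 0 9 6 9 0 21-6-1-8-7-11-23-12-4-9-1-15-13-17-18-14-25-46 15-5 10 0 13-7 9-8 2-7z"/><path d="M313 371l-6 0-3 20-12 26-8 70 15 0 6 5 28 15 22 4 5 6 2 11 35-8 8-4 29-37 11-2 18-9 42-14-4-5-6-23-8-13-36 18-17-2-8-4-7-8-13 3-9-3-8 8-14 2-10-6-4-4-1-31-3-3-10-4-6 1z"/><path d="M442 107l-13 5-30 5-11 10 8 8 7 12 4 116-26-4-7-7-11 1-2 4 4 9-11-3-5 12-13 18 0 6 11 10 12 2 8-3 42-37 8 8 21 4 13 5 18 13 9 3 19-1-1-13 17-37 0-28-3-6-34-24-3-28-6-13 0-11 5-10-13-2z"/><path d="M527 16l-165 0-3 7 4 7 15 15 13 7 9 10-12 23-15 16 0 8 6 10 10 8 10-10 30-5 13-5 17 24 12 1 11-11 5-2 10 0 17 8 6 11 7 3z"/><path d="M409 271l-30 28-14 10-14 2-14-10-15 18-11 2-12-1-4 6 0 9 2 11 8 15 2 9 34 10 6-1 14 5 29-19 11-4 5 2 9 9 28-5 11 0 5 2 4-1 29-34 3-5 2-24-19-1-9-3-18-13-13-5-21-4z"/><path d="M102 275l-10 11-4 11-20 14 0 19-4 13-9 16-5 5-28 0-6 2 0 40 18 3 17 7 14 15 32 17 4-1 4-16 21-19 16-4 10 10 0-17-4-11 13-21-1-19-7-20-8-7-15-2-2-2-11-21z"/><path d="M301 181l-10 0-8 4-24 20-37 18-21 19-9 20 0 9 13 31-1 13 2 2 25 0 8-18 10-10 10-5 20-5 8 0 10 14 4 13-2 14 12 1 11-2 14-16 0-10 13-18 6-13-12-5-6-6-8-36-12-13-9-16z"/><path d="M361 16l-63 0-3 13-13 11-9 4-10 0-15 5 25 46 16 12 15 19 3 20 6 6 20 3 20-12 29-10 6-6-9-8-6-10 0-8 15-16 12-23-9-10-13-7-15-15-4-7z"/><path d="M234 312l-1 3-4 4-18 0-8-3-14 18 0 11 7 8-19 12-14 3-11 14-4 11 4 8 0 17 10 27 24 0 17 6 12-1-2-4 4-13 15-31 15-20 9-20-3-21z"/><path d="M19 407l-3 0 0 48 4 6 4 30-8 4 0 32 47 1 6-4 14-4 5-3 3-8-4-28 5-20 7-12-34-18-14-15-17-7z"/><path d="M287 279l-24 4-14 6-10 10-4 8 0 8 18 26 3 21-9 20-15 20-15 31-4 13 2 5 16-11 8-3 18 0 2-18 5-9 35-38 8-2-2-9-8-15-2-11 0-9 5-9 1-11-6-19z"/><path d="M389 128l-7 5-29 10-16 10-16 2 9 5 9 13 2 24-5 13 17 19 7 25 14-2 7 7 25 5-3-117-7-12z"/><path d="M519 453l-21 3-15 7-20 5-18 9-11 2-29 37-8 4-18 3-12 4 160 1 1-71z"/><path d="M306 371l-7 1-23 23-17 24-2 40-11 69 115-1-1-10-5-6-22-4-28-15-6-5-15 0 8-70 12-26z"/>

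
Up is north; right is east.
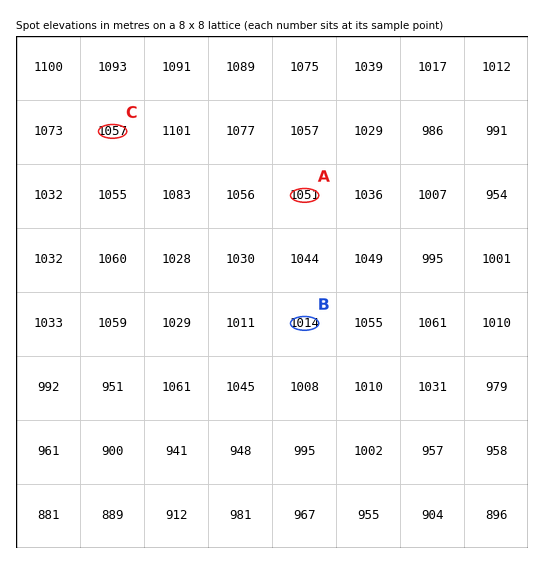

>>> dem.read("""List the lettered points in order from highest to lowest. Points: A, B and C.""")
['C', 'A', 'B']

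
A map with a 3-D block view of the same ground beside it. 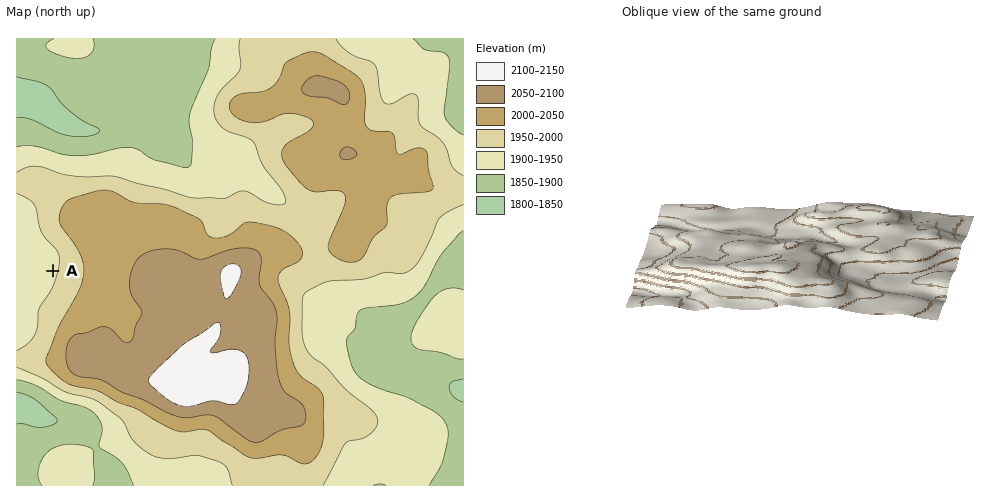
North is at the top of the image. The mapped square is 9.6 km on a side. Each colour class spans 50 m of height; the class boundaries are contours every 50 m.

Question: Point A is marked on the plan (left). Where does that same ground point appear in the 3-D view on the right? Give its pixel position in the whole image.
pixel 669 253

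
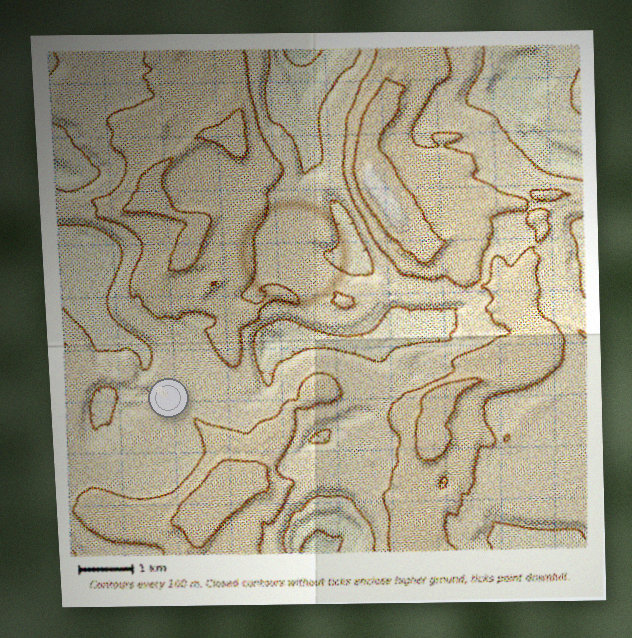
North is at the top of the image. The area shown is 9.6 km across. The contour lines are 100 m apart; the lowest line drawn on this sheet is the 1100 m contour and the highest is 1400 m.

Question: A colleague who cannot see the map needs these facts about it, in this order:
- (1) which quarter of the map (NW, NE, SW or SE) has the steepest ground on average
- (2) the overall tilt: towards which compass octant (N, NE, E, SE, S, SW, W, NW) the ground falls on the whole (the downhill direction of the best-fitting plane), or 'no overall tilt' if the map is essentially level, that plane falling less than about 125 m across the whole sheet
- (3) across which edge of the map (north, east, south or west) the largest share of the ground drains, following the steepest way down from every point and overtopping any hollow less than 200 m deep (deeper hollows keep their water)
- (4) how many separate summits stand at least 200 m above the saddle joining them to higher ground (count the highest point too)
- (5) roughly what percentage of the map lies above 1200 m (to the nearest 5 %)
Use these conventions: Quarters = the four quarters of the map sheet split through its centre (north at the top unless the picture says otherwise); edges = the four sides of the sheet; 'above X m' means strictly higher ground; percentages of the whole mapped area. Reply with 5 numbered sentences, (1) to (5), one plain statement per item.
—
(1) Slopes are steepest in the north-east quarter.
(2) There is no overall tilt: the best-fitting plane is nearly level.
(3) Most of the ground drains across the northern edge.
(4) There is 1 summit with 200 m or more of prominence.
(5) Roughly 85 % of the ground is higher than 1200 m.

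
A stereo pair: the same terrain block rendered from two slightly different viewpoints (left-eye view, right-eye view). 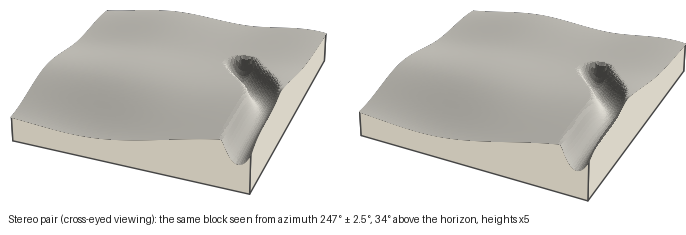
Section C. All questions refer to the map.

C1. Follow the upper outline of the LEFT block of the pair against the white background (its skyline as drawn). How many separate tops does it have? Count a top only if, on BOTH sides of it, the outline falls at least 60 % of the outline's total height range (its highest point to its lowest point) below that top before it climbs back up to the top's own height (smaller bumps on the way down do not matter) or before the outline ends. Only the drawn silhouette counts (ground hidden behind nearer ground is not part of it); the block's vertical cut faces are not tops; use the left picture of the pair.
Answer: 0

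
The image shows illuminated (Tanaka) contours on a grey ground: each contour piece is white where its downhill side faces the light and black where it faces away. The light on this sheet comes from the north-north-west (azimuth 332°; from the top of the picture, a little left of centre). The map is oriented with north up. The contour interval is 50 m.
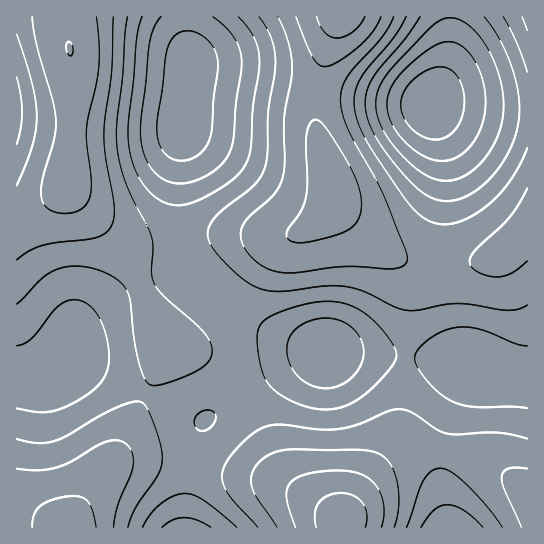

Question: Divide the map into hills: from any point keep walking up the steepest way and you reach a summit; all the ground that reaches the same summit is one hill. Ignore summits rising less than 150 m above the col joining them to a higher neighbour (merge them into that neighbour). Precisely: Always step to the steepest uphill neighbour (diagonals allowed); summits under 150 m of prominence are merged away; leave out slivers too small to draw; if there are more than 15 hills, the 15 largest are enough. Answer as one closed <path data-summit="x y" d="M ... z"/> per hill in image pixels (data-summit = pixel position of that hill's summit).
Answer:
<path data-summit="342 17" d="M527 16l-341 0-1 15 4 23 0 20-9 76-1 68 6 39 10 18 19 20 35 25 30 16 38 13 9 3 109 7 30 5 32 11 30 4z"/><path data-summit="70 49" d="M185 16l-169 1 1 511 168 0 6-58 8-37 5-12 74-48 47-22-46-15-30-16-35-25-19-20-7-12-7-22-2-23 1-68 9-76 0-20z"/><path data-summit="342 522" d="M345 352l-22 0-25 11-36 20-58 38-5 12-8 37-6 44 1 14 342-1-1-148-30-4-32-11-20-4z"/>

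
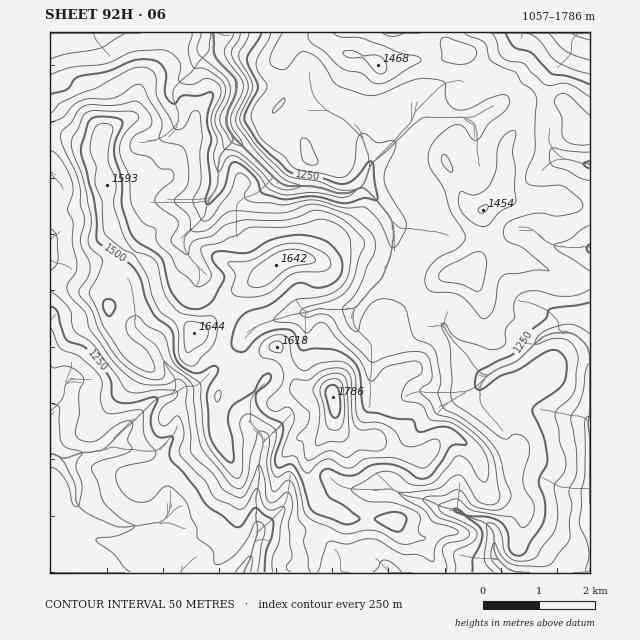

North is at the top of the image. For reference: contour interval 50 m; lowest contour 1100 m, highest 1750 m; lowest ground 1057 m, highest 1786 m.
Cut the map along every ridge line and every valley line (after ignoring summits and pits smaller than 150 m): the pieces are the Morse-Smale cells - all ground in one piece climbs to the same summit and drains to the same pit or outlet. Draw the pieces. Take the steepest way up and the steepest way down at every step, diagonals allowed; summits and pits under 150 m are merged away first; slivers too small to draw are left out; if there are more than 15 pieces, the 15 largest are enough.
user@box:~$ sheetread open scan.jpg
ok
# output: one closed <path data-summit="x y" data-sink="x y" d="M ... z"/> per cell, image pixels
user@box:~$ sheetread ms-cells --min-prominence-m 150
<path data-summit="333 397" data-sink="215 33" d="M443 32l-393 0 0 102 17 2 17 7 16 1 10 79 6 13 10 11 0 4-10 15-4 12-3 25 8-15 9-10 17-11 7-1 7 24 7 16 20 16 23 23 22 17 5 7-1 7 7 1 6 7 27 18 25-12 30 1 5 4 1 4 1 22 5 9 10 8 21 2 4-6 1-25 7-21 10-12 11-5 0-9-7-29-5-12-6-5 7-1 9-6 40-32 11-4 13-2 13-13 7-15 0-13-4-20 13-10 8-11 3-13-2-29 15-21 7-19-2-12-15-15-5-3-10 0-25-22-17-8-7-6z"/><path data-summit="333 397" data-sink="50 451" d="M60 135l-10 1 0 436 264 1 0-35 10-29-8-9-7-22-2-17 5-10 21-27 2-10-2-19-5-4-30-1-25 12-27-18-6-7-7-1 1-7-5-7-22-17-23-23-20-16-7-16-7-24-7 1-17 11-12 14-5 12 3-26 4-12 10-15 0-4-10-11-6-13-10-79-16-1z"/><path data-summit="333 397" data-sink="590 521" d="M501 194l-19 16 4 20 0 13-7 15-13 13-13 2-11 4-40 32-9 6-7 1 6 5 5 12 7 29 0 9-11 5-10 12-7 21-2 29-3 2-16-1-10-4-8-9-2-11-2 9-24 33 0 21 7 22 3 5 28 13 24 0 20 3 4 1 13 13 13 3 13 24 2 11 154 0 0-367-16-1-21-7-38 3z"/><path data-summit="333 397" data-sink="590 33" d="M590 32l-146 1 1 8 7 6 17 8 25 22 10 0 5 3 17 17-3 20-19 30 2 29-6 17 2 2 13 6 38-3 21 7 16 0z"/><path data-summit="333 397" data-sink="215 33" d="M328 508l-4 1-10 29 1 35 120-1-1-10-6-8-4-13-3-3-13-3-13-13-24-4-24 0z"/>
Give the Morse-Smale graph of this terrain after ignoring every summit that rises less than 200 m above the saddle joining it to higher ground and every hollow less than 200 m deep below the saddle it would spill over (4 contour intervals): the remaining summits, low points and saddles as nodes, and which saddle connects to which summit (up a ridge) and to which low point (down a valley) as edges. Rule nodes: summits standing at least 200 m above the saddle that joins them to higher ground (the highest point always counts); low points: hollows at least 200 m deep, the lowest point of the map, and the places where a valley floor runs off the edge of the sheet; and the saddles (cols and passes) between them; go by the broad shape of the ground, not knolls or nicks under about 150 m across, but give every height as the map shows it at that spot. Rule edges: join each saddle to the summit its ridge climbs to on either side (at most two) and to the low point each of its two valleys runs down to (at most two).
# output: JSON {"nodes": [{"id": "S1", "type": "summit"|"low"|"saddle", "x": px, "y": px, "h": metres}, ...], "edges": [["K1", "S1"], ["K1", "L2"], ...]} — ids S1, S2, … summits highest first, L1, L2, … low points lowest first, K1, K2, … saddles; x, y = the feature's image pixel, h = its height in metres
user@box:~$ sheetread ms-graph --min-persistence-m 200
{"nodes": [
{"id": "S1", "type": "summit", "x": 333, "y": 397, "h": 1786},
{"id": "L1", "type": "low", "x": 215, "y": 40, "h": 1057},
{"id": "L2", "type": "low", "x": 52, "y": 451, "h": 1062},
{"id": "L3", "type": "low", "x": 590, "y": 523, "h": 1063},
{"id": "L4", "type": "low", "x": 590, "y": 33, "h": 1080},
{"id": "K1", "type": "saddle", "x": 50, "y": 136, "h": 1375},
{"id": "K2", "type": "saddle", "x": 545, "y": 102, "h": 1340},
{"id": "K3", "type": "saddle", "x": 418, "y": 297, "h": 1331}],
"edges": [["K1", "S1"], ["K1", "L1"], ["K1", "L2"], ["K2", "S1"], ["K2", "L1"], ["K2", "L4"], ["K3", "S1"], ["K3", "L1"], ["K3", "L3"]]}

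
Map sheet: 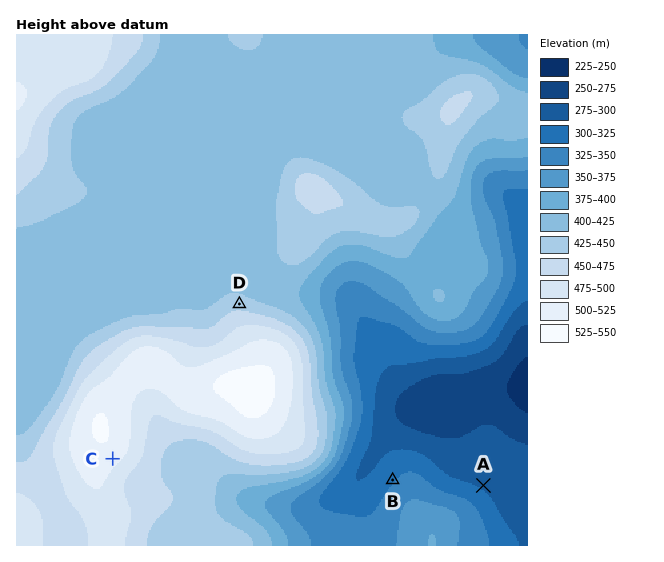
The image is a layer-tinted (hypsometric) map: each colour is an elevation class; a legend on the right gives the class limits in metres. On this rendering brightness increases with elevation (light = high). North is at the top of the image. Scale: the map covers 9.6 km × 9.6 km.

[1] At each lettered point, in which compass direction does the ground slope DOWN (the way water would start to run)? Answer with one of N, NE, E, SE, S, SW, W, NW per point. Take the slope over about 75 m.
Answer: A NE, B NW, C SE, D N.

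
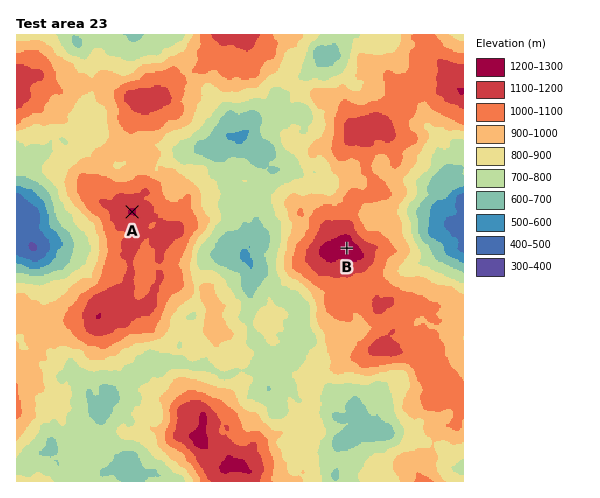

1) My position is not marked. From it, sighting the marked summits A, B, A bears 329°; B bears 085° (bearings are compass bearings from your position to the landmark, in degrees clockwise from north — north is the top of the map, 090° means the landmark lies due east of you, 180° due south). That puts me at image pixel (163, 264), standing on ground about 1090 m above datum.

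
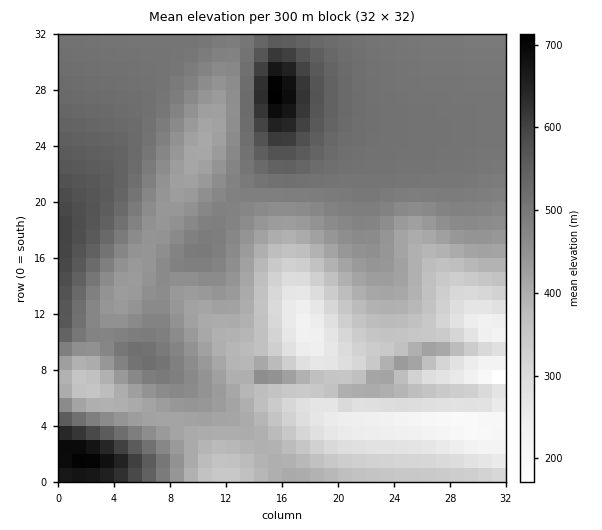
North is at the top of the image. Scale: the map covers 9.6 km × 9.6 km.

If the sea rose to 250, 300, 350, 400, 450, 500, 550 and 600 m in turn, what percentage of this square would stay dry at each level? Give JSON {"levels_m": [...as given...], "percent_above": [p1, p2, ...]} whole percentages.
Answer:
{"levels_m": [250, 300, 350, 400, 450, 500, 550, 600], "percent_above": [95, 90, 82, 71, 53, 34, 9, 4]}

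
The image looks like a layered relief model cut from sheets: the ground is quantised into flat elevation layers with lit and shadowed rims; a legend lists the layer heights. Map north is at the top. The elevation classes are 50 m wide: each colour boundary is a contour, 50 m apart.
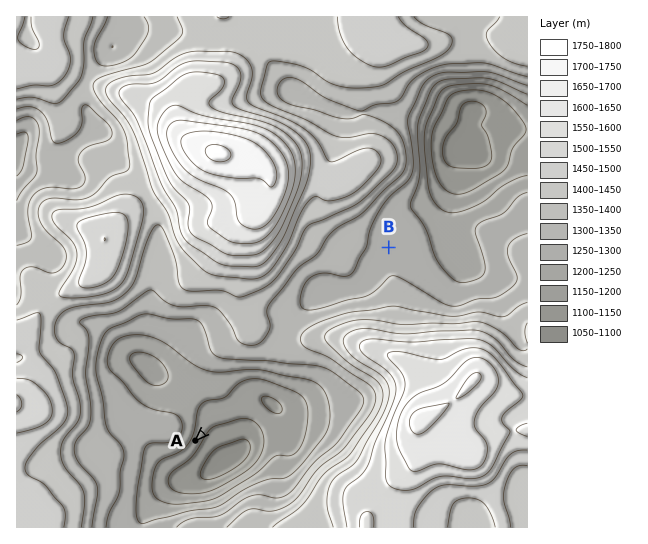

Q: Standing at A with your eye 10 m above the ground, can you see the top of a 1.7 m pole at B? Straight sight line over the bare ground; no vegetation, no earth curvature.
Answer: no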